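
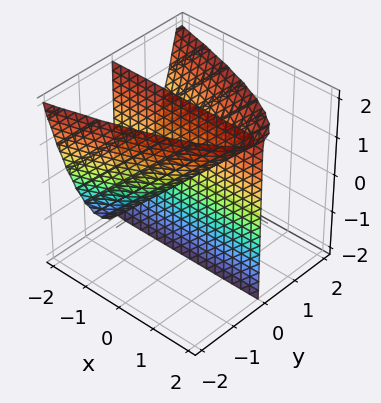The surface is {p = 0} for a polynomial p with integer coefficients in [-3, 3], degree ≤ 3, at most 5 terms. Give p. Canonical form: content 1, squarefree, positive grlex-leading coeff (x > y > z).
y^3 + x*y - y*z

(a) The picture has 2 separate pieces.
(b) The degree is 3 — the shape is more complex than any degree-2 surface.
(c) Reading off the gridlines: the visible x-axis segment lies entirely on the surface; it crosses the y-axis at the gridline y = 0; the visible z-axis segment lies entirely on the surface.
(d) Assembling these constraints gives the stated polynomial.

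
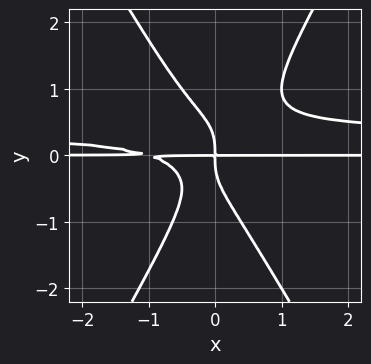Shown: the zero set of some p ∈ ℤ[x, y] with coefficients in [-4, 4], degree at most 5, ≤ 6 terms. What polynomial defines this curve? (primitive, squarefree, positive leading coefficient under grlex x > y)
1. deg p = 4.
2. From the axis intercepts and sections: the visible x-axis segment lies entirely on the curve.
3. Matching integer coefficients to the picture gives p.

3*x^2*y^2 - y^4 - x^2*y - x*y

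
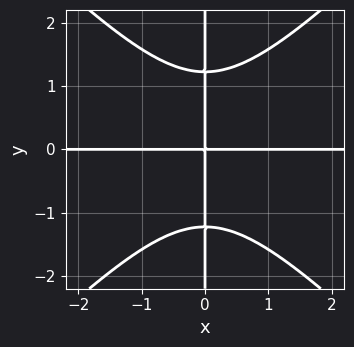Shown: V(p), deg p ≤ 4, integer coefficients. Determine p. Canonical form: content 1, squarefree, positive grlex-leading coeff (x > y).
2*x^3*y - 2*x*y^3 + 3*x*y

(a) The degree is 4 — the shape is more complex than any degree-3 curve.
(b) Reading off the gridlines: every point of the x-axis in the box is on the curve; every point of the y-axis in the box is on the curve.
(c) Assembling these constraints gives the stated polynomial.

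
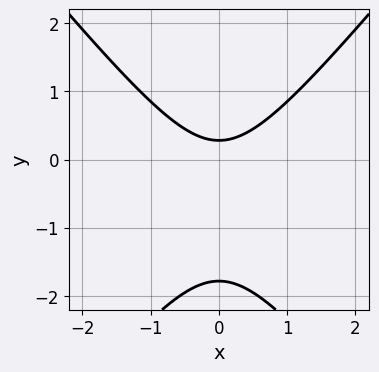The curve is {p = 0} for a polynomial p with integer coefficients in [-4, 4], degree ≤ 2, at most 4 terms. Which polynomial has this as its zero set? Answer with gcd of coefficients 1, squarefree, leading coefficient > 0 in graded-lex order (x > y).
3*x^2 - 2*y^2 - 3*y + 1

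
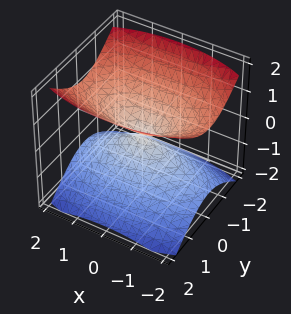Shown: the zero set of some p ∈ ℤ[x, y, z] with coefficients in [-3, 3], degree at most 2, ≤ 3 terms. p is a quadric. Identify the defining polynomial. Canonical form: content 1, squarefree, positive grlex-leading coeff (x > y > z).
x^2 + 3*y^2 - 3*z^2

First, there are 2 components.
Then, the degree is 2 — two nappes meeting at a single point; a quadric.
Next, symmetries: mirror symmetry x ↦ −x ⇒ only even powers of x; it's symmetric under y → −y, forcing even powers of y; mirror symmetry z ↦ −z ⇒ only even powers of z.
Next, from the visible intercepts: it crosses the y-axis at the gridline y = 0; it meets the x-axis at x = 0 (among the integer gridlines); one z-axis crossing is at z = 0.
Finally, putting this together gives p.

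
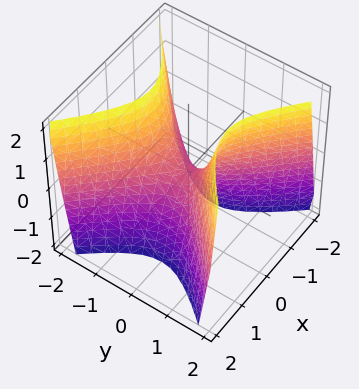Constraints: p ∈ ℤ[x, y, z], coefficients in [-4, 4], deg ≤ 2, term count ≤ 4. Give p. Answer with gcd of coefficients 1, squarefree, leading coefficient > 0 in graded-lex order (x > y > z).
(a) The degree is 2 — a saddle surface; a quadric.
(b) Symmetries: mirror symmetry y ↦ −y ⇒ only even powers of y; mirror symmetry x ↦ −x ⇒ only even powers of x.
(c) Against the integer gridlines: it meets the z-axis at z = 0 (among the integer gridlines); one x-axis crossing is at x = 0; one y-axis crossing is at y = 0.
(d) These observations pin down the coefficients.

2*x^2 - 2*y^2 + z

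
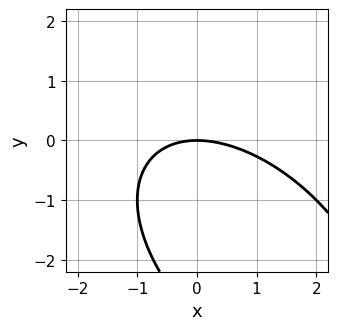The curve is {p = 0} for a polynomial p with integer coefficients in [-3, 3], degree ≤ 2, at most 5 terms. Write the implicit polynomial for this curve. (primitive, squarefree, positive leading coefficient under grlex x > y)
The degree is 2 — a generic line meets the curve in up to 2 points.
Against the integer gridlines: it meets the y-axis at y = 0 (among the integer gridlines); it crosses the x-axis at the gridline x = 0.
Together with the visible shape, these determine p as stated.

x^2 + x*y + y^2 + 3*y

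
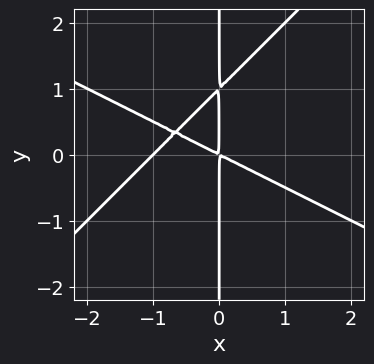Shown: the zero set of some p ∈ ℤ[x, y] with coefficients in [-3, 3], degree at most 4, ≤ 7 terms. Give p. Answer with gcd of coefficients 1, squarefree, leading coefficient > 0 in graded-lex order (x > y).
x^3 + x^2*y - 2*x*y^2 + x^2 + 2*x*y

1. The degree is 3 — no degree-2 curve has this shape.
2. Against the integer gridlines: every point of the y-axis in the box is on the curve; one x-axis crossing is at x = -1.
3. Putting this together gives p.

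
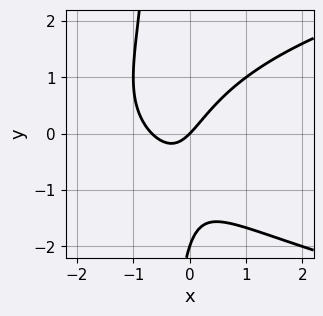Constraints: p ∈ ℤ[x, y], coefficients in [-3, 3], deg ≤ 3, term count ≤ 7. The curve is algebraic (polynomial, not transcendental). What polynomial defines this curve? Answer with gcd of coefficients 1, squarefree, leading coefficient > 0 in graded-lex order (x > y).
1. deg p = 3.
2. Reading off the gridlines: among the integer gridlines, it crosses the y-axis at y ∈ {-2, 0}; one x-axis crossing is at x = 0.
3. Putting this together gives p.

2*x*y^2 - 3*x^2 + y^2 - 2*x + 2*y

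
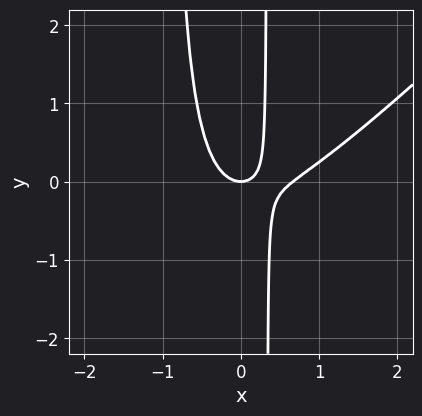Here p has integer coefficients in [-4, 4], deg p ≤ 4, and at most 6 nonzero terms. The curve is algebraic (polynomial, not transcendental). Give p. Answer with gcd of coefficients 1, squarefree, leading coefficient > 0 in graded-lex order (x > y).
The degree is 3 — the shape is more complex than any degree-2 curve.
Against the integer gridlines: it meets the y-axis at y = 0 (among the integer gridlines); it crosses the x-axis at the gridline x = 0.
Solving for integer coefficients yields p as stated.

3*x^3 - 3*x^2*y - 2*x^2 - 2*x*y + y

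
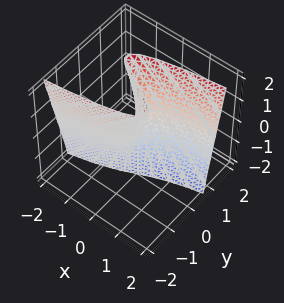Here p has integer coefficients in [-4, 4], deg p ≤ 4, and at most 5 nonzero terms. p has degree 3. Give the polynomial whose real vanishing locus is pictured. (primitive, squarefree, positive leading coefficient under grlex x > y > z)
First, deg p = 3.
Then, reading off the gridlines: it meets the x-axis at x = 0 (among the integer gridlines); it meets the y-axis at y = 0 (among the integer gridlines); the visible z-axis segment lies entirely on the surface.
Finally, matching integer coefficients to the picture gives p.

3*y^3 - 2*y*z - 2*x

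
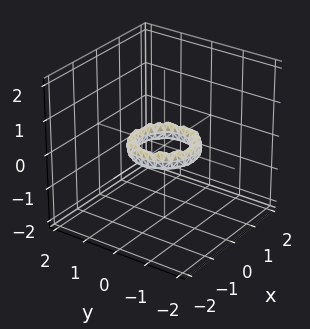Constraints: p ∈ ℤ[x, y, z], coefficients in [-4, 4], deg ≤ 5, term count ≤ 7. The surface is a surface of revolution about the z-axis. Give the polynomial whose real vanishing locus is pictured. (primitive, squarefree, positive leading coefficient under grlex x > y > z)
2*x^4 + 4*x^2*y^2 + 2*y^4 - 3*x^2 - 3*y^2 + 2*z^2 + 1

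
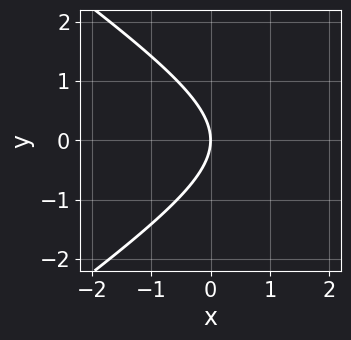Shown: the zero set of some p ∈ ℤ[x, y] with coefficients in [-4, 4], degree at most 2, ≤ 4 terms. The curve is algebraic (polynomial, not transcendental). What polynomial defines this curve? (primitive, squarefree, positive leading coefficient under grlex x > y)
x^2 - 2*y^2 - 3*x

First, degree: no degree-1 curve has this shape, so deg p = 2.
Next, symmetries: mirror symmetry y ↦ −y ⇒ only even powers of y.
Next, against the integer gridlines: it crosses the x-axis at the gridline x = 0; it meets the y-axis at y = 0 (among the integer gridlines).
Finally, assembling these constraints gives the stated polynomial.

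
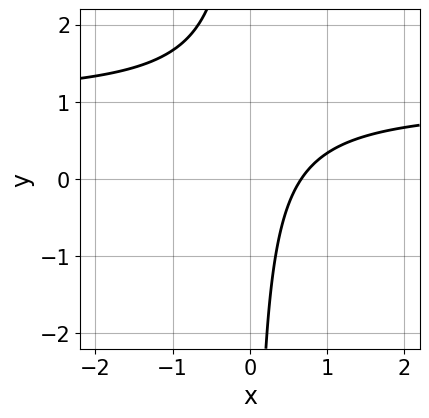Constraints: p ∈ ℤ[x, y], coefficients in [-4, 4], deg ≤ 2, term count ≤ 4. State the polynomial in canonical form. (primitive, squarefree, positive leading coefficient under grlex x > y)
3*x*y - 3*x + 2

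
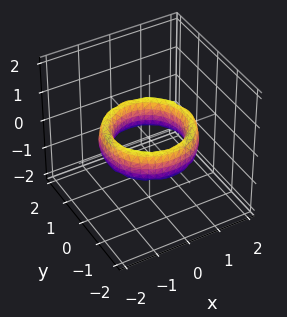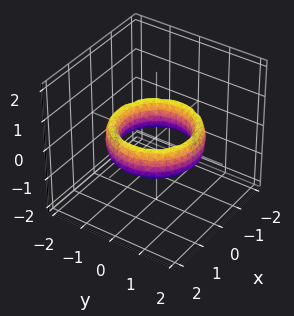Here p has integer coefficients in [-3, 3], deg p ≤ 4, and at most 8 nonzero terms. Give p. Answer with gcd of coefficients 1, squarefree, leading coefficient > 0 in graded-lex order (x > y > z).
(a) deg p = 4.
(b) Symmetry: every cross-section ⟂ z is a circle, so x, y appear only via x² + y².
(c) Checking where it meets the axes: among the integer gridlines, it crosses the y-axis at y ∈ {-1, 1}; a circular section at z = 0 has radius exactly 1; among the integer gridlines, it crosses the x-axis at x ∈ {-1, 1}; the surface avoids every integer z-axis point in the box.
(d) Assembling these constraints gives the stated polynomial.

x^4 + 2*x^2*y^2 + y^4 - 3*x^2 - 3*y^2 + z^2 + 2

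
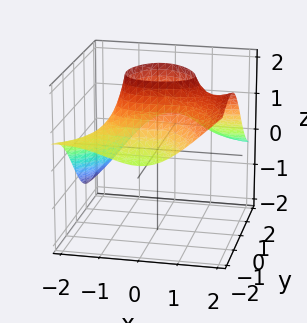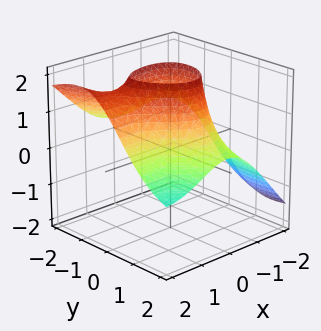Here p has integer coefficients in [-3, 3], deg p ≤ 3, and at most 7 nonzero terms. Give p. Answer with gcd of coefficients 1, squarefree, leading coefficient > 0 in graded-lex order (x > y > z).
x^3 - 2*x^2*y - 2*x^2*z - 2*y^2*z + 3

deg p = 3. A generic line meets the surface in up to 3 points.
From the visible intercepts: no y-intercept at any integer in the box; it misses every integer gridline on the z-axis.
Together with the visible shape, these determine p as stated.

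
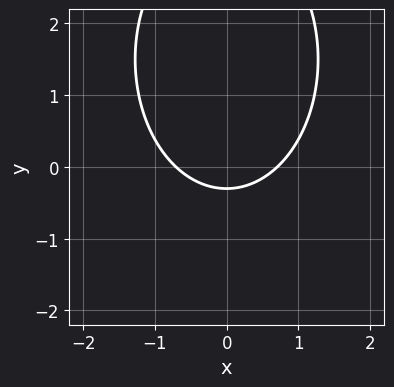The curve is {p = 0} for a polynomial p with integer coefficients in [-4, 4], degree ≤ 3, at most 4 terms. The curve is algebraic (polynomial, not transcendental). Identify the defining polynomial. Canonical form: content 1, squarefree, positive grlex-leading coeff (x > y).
2*x^2 + y^2 - 3*y - 1

First, deg p = 2. No degree-1 curve has this shape.
Then, symmetries: mirror symmetry x ↦ −x ⇒ only even powers of x.
Finally, solving for integer coefficients yields p as stated.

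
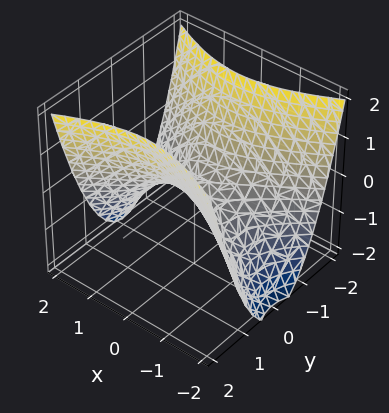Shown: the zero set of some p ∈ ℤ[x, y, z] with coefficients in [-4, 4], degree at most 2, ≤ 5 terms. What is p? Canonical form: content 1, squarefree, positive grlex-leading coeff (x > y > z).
1. The degree is 2 — a hyperbolic paraboloid; a quadric.
2. Symmetries: it's symmetric under x → −x, forcing even powers of x; mirror symmetry y ↦ −y ⇒ only even powers of y.
3. Checking where it meets the axes: one x-axis crossing is at x = 0; it meets the y-axis at y = 0 (among the integer gridlines); it crosses the z-axis at the gridline z = 0.
4. Matching integer coefficients to the picture gives p.

x^2 - 2*y^2 + 2*z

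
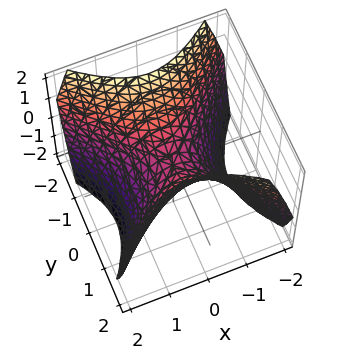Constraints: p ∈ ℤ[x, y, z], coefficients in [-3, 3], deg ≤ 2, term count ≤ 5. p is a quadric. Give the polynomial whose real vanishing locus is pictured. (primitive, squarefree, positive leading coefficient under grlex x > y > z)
(a) The degree is 2 — a hyperbolic paraboloid; a quadric.
(b) Symmetries: it's symmetric under x → −x, forcing even powers of x; the y ↦ −y reflection is a symmetry, so y appears only in even powers.
(c) Against the integer gridlines: it meets the z-axis at z = 0 (among the integer gridlines); one y-axis crossing is at y = 0; it crosses the x-axis at the gridline x = 0.
(d) Solving for integer coefficients yields p as stated.

x^2 - y^2 + z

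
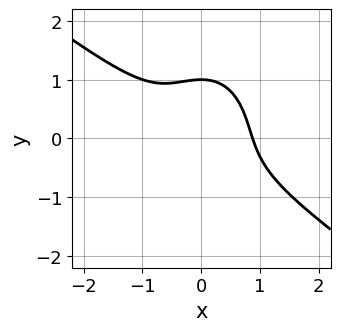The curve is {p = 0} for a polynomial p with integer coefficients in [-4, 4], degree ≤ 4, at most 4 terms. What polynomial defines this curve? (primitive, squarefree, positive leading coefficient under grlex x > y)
3*x^3 + 3*x^2*y + 2*y^3 - 2

1. The degree is 3 — no degree-2 curve has this shape.
2. Checking where it meets the axes: it meets the y-axis at y = 1 (among the integer gridlines).
3. Solving for integer coefficients yields p as stated.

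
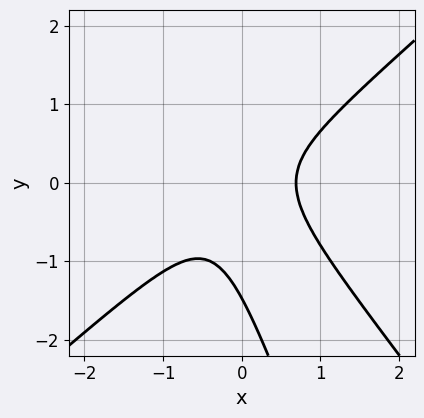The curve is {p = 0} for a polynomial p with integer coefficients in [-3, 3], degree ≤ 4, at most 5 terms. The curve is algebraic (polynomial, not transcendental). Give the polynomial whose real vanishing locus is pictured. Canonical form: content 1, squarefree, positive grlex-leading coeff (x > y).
First, deg p = 3. No degree-2 curve has this shape.
Finally, solving for integer coefficients yields p as stated.

3*x^3 - 3*x*y^2 - y^3 - y^2 - 1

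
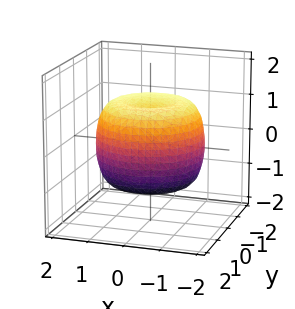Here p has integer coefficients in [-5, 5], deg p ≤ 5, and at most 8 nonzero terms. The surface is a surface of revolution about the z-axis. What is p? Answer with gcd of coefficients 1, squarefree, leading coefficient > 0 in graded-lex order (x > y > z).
2*x^4 + 4*x^2*y^2 + 2*y^4 - 3*x^2 - 3*y^2 + 3*z^2 - 3

(a) The degree is 4 — a generic line meets the surface in up to 4 points.
(b) Symmetries: every cross-section ⟂ z is a circle, so x, y appear only via x² + y².
(c) Checking where it meets the axes: the z-axis gridline crossings are at z ∈ {-1, 1}; a circular section at z = 0 has radius between 1 and 2.
(d) Putting this together gives p.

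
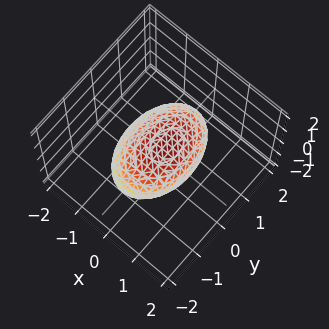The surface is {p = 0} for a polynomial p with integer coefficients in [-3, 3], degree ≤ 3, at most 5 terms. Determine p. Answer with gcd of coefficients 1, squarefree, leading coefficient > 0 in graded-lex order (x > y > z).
2*x^2 - x*z + y^2 + 2*z^2 - 2

(a) The degree is 2 — no degree-1 surface has this shape.
(b) Checking where it meets the axes: the x-axis gridline crossings are at x ∈ {-1, 1}; the z-axis gridline crossings are at z ∈ {-1, 1}.
(c) Together with the visible shape, these determine p as stated.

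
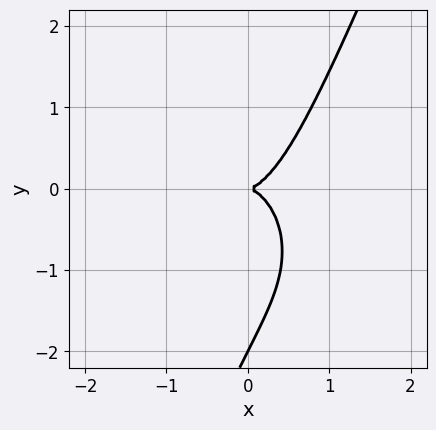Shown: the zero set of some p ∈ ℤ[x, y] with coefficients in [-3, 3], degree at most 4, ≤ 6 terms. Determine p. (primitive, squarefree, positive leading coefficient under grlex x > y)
The degree is 3 — the shape is more complex than any degree-2 curve.
From the visible intercepts: the y-axis gridline crossings are at y ∈ {-2, 0}; it crosses the x-axis at the gridline x = 0.
Solving for integer coefficients yields p as stated.

3*x^3 + 2*x*y^2 - y^3 - 2*y^2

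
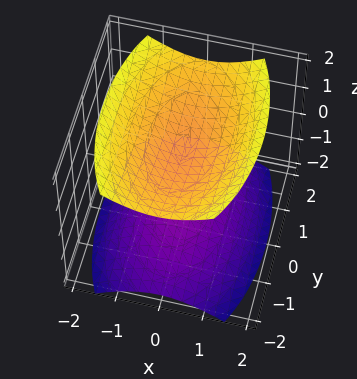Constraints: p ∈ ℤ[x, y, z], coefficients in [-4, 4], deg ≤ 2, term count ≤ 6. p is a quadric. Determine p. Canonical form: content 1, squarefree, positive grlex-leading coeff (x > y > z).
3*x^2 + y^2 - 3*z^2 + 3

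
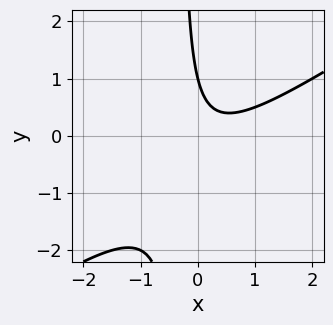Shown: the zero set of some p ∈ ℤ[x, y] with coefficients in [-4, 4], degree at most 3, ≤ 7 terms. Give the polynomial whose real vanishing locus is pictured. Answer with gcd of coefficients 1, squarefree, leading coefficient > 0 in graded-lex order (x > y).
2*x^2 - 3*x*y - x - y + 1

1. Degree: a generic line meets the curve in up to 2 points, so deg p = 2.
2. From the visible intercepts: the curve avoids every integer x-axis point in the box; it crosses the y-axis at the gridline y = 1.
3. Together with the visible shape, these determine p as stated.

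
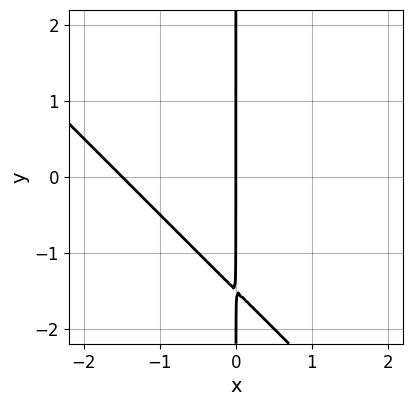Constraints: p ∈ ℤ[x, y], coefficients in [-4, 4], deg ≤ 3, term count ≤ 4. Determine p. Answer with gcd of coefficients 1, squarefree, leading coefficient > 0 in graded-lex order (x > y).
1. deg p = 2.
2. Reading off the gridlines: every point of the y-axis in the box is on the curve; it meets the x-axis at x = 0 (among the integer gridlines).
3. Assembling these constraints gives the stated polynomial.

2*x^2 + 2*x*y + 3*x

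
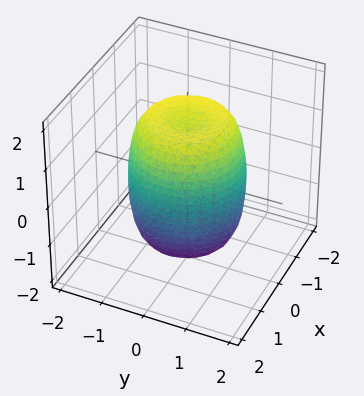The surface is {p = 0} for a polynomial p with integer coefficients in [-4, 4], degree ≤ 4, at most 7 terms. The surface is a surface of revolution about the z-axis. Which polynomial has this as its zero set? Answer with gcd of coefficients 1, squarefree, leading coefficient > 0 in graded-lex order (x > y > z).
First, degree: no degree-3 surface has this shape, so deg p = 4.
Next, symmetries: rotational symmetry about the z-axis ⇒ p depends on x, y only through x² + y².
Next, from the axis intercepts and sections: a circular section at z = -1 has radius between 1 and 2.
Finally, the integer polynomial consistent with all of this is the stated p.

2*x^4 + 4*x^2*y^2 + 2*y^4 - 2*x^2 - 2*y^2 + z^2 - 2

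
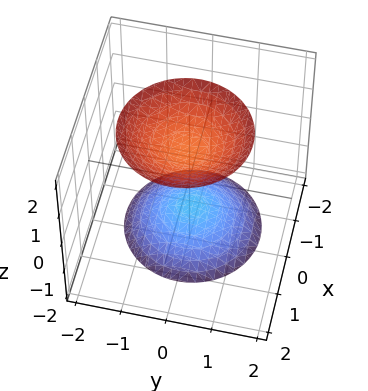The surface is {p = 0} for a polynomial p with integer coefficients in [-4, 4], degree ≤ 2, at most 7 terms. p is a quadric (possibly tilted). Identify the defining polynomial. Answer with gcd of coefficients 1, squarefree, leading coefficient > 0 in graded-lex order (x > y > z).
3*x^2 - x*z + 3*y^2 - 2*z^2 + 3

First, there are 2 components.
Next, degree: a generic line meets the surface in up to 2 points, so deg p = 2.
Then, observable constraints: the surface avoids every integer y-axis point in the box; the surface avoids every integer x-axis point in the box.
Finally, the integer polynomial consistent with all of this is the stated p.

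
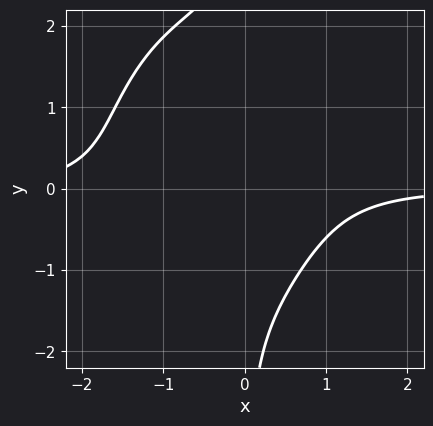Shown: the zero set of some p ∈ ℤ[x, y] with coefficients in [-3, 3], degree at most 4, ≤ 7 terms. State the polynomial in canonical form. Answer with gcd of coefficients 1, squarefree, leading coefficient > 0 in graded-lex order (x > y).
2*x^3*y + x*y^3 + 2*x^2*y - x*y^2 + 3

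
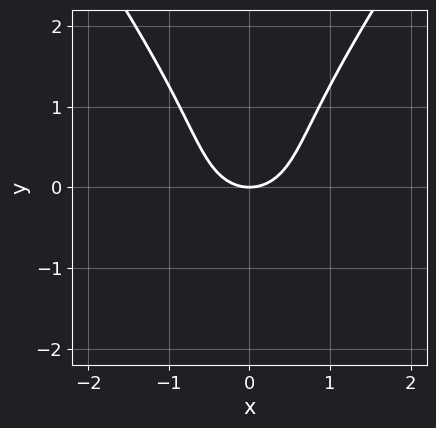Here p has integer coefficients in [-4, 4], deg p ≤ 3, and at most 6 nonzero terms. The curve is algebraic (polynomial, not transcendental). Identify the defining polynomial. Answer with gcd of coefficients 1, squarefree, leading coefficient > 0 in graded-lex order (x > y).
First, the degree is 3 — no degree-2 curve has this shape.
Next, symmetries: it's symmetric under x → −x, forcing even powers of x.
Then, observable constraints: it meets the x-axis at x = 0 (among the integer gridlines); one y-axis crossing is at y = 0.
Finally, matching integer coefficients to the picture gives p.

2*x^2*y - y^3 + 2*x^2 - 2*y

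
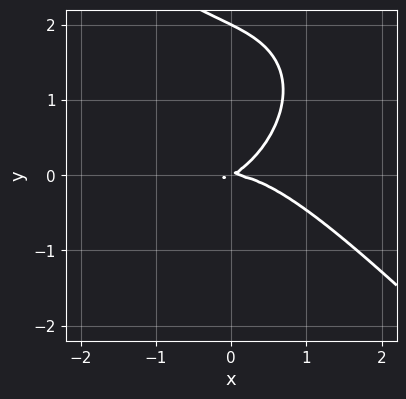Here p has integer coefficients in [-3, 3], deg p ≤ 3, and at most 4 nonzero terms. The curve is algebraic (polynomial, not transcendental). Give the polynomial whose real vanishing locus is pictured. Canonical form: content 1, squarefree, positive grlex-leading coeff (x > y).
x^3 + y^3 + x*y - 2*y^2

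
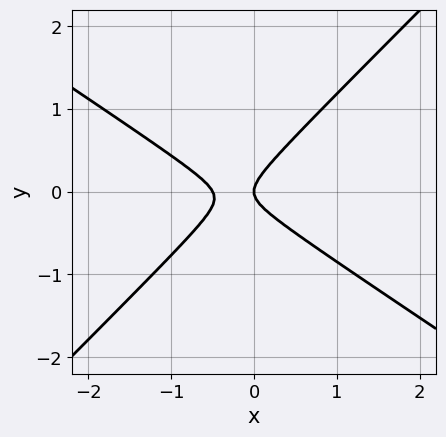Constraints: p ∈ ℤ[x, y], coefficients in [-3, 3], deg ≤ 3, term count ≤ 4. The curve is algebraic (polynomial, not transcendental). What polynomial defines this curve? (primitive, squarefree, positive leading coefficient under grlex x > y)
1. Degree: a generic line meets the curve in up to 2 points, so deg p = 2.
2. Against the integer gridlines: one x-axis crossing is at x = 0; it meets the y-axis at y = 0 (among the integer gridlines).
3. Fitting integer coefficients to these (and the overall shape) gives p.

2*x^2 + x*y - 3*y^2 + x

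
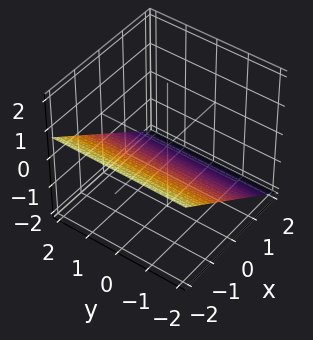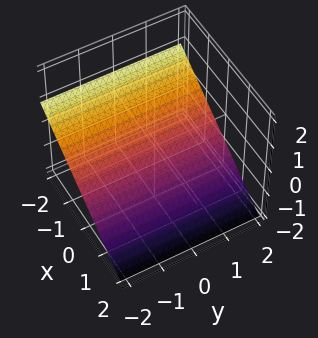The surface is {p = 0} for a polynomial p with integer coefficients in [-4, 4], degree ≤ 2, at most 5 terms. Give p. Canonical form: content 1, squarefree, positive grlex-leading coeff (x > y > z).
1. deg p = 1. Every cross-section is a straight line — this is a plane.
2. From the axis intercepts and sections: no y-intercept at any integer in the box; it crosses the x-axis at the gridline x = -1.
3. Solving for integer coefficients yields p as stated.

2*x + 3*z + 2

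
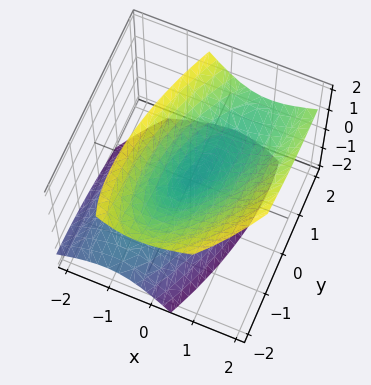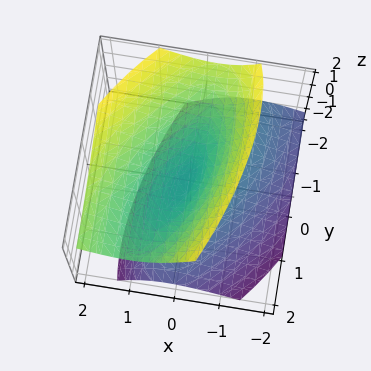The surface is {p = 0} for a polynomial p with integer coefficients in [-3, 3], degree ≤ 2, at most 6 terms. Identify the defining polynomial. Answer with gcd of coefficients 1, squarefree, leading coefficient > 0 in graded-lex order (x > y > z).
(a) Degree: a generic line meets the surface in up to 2 points, so deg p = 2.
(b) Checking where it meets the axes: it meets the z-axis at z = 0 (among the integer gridlines); it crosses the y-axis at the gridline y = 0; it crosses the x-axis at the gridline x = 0.
(c) The integer polynomial consistent with all of this is the stated p.

3*x^2 - 2*x*y - 2*x*z + y^2 - 2*z^2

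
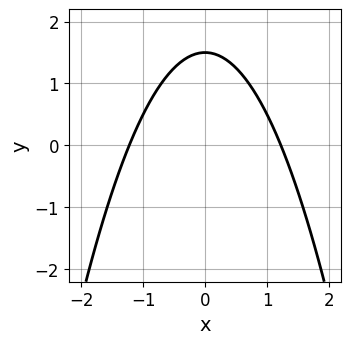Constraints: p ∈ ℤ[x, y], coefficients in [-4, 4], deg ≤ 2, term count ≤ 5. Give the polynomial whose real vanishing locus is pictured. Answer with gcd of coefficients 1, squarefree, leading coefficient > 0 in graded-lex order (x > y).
2*x^2 + 2*y - 3

(a) deg p = 2. No degree-1 curve has this shape.
(b) Symmetries: it's symmetric under x → −x, forcing even powers of x.
(c) Putting this together gives p.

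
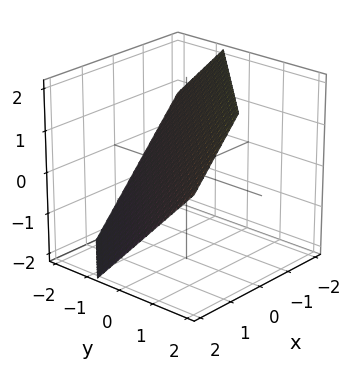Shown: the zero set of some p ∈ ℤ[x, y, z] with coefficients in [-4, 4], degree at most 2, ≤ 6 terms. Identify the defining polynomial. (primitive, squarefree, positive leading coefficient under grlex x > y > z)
(a) The degree is 1 — the surface is flat (a plane).
(b) The integer polynomial consistent with all of this is the stated p.

3*x - 3*y + 3*z - 2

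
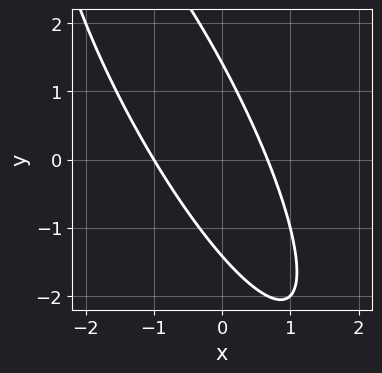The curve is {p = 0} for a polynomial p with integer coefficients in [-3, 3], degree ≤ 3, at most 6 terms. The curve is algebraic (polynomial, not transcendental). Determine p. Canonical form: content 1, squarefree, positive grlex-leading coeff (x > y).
(a) The degree is 2 — no degree-1 curve has this shape.
(b) Reading off the gridlines: it meets the x-axis at x = -1 (among the integer gridlines).
(c) The integer polynomial consistent with all of this is the stated p.

3*x^2 + 3*x*y + y^2 + x - 2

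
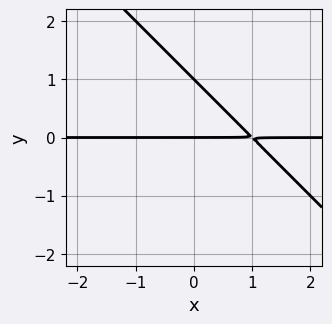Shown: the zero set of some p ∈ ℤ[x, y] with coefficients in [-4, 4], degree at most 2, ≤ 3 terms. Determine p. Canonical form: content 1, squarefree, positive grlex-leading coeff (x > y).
x*y + y^2 - y

(a) The degree is 2 — a generic line meets the curve in up to 2 points.
(b) From the axis intercepts and sections: the y-axis gridline crossings are at y ∈ {0, 1}; every point of the x-axis in the box is on the curve.
(c) Assembling these constraints gives the stated polynomial.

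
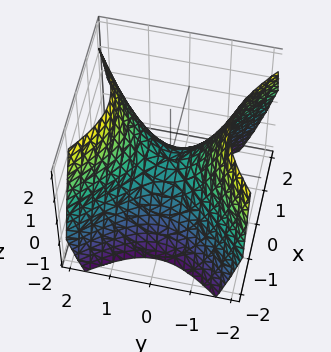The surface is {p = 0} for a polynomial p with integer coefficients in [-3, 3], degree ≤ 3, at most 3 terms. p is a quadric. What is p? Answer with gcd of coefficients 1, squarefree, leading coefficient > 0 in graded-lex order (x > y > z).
x^2 - y^2 + z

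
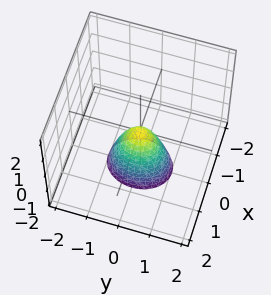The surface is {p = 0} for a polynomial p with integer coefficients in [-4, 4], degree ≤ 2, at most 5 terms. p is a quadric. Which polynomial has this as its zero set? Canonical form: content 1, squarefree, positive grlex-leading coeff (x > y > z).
First, degree: a paraboloid; a quadric, so deg p = 2.
Next, symmetries: mirror symmetry x ↦ −x ⇒ only even powers of x; the y ↦ −y reflection is a symmetry, so y appears only in even powers.
Next, reading off the gridlines: it crosses the z-axis at the gridline z = 0; it crosses the y-axis at the gridline y = 0; it crosses the x-axis at the gridline x = 0.
Finally, assembling these constraints gives the stated polynomial.

3*x^2 + 2*y^2 + z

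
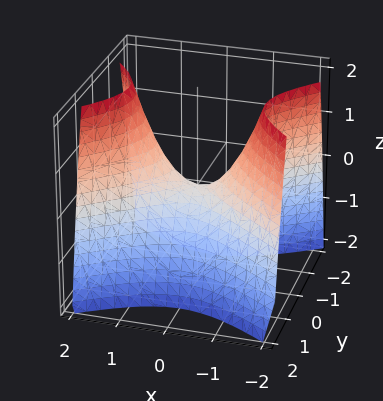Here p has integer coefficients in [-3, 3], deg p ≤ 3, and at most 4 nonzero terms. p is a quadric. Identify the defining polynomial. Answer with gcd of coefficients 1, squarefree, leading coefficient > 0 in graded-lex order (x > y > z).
(a) Degree: a hyperbolic paraboloid; a quadric, so deg p = 2.
(b) Symmetries: it's symmetric under y → −y, forcing even powers of y; mirror symmetry x ↦ −x ⇒ only even powers of x.
(c) From the visible intercepts: one z-axis crossing is at z = 0; one y-axis crossing is at y = 0.
(d) Matching integer coefficients to the picture gives p.

2*x^2 - 3*y^2 - 2*z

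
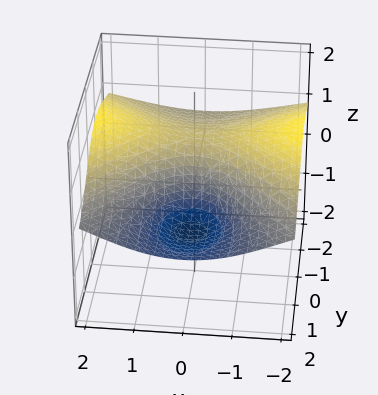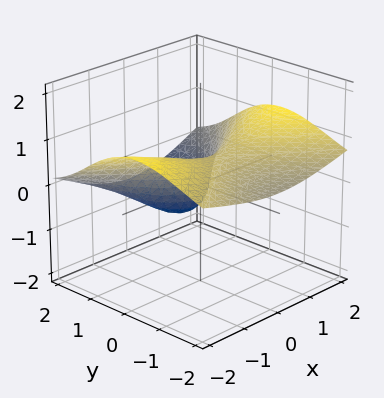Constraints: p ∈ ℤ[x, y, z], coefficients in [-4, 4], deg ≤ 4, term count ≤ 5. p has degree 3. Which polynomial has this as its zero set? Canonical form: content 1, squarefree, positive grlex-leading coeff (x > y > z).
x^2*z + 3*y^2*z + 2*z^3 - 2*x^2 + 3*y

1. deg p = 3.
2. From the visible intercepts: it crosses the y-axis at the gridline y = 0; one x-axis crossing is at x = 0; it crosses the z-axis at the gridline z = 0.
3. Together with the visible shape, these determine p as stated.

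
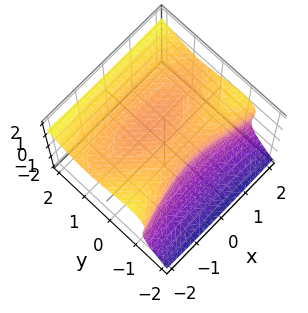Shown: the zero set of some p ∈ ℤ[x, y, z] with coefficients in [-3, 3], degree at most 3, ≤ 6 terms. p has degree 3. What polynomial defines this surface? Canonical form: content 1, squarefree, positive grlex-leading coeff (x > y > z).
First, the degree is 3 — a generic line meets the surface in up to 3 points.
Then, observable constraints: it misses every integer gridline on the x-axis.
Finally, putting this together gives p.

3*y^3 - 3*y*z^2 - 3*z^3 + x^2 + 2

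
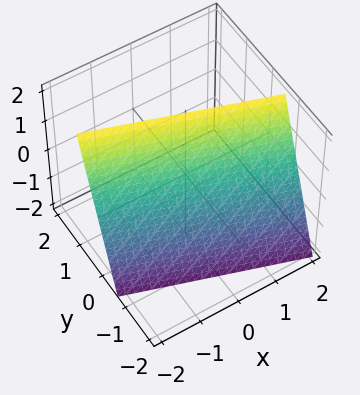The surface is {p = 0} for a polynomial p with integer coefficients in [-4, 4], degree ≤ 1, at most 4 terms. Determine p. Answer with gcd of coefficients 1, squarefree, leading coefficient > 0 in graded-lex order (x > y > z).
x + 3*y - z + 2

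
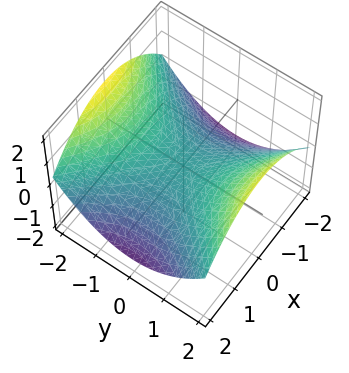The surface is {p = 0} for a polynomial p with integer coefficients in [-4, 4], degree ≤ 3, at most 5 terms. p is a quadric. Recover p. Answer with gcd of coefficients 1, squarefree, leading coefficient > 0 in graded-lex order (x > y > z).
(a) Degree: a hyperbolic paraboloid; a quadric, so deg p = 2.
(b) Symmetries: the x ↦ −x reflection is a symmetry, so x appears only in even powers; mirror symmetry y ↦ −y ⇒ only even powers of y.
(c) From the axis intercepts and sections: it crosses the z-axis at the gridline z = 0; one y-axis crossing is at y = 0; it crosses the x-axis at the gridline x = 0.
(d) The integer polynomial consistent with all of this is the stated p.

x^2 - y^2 + 3*z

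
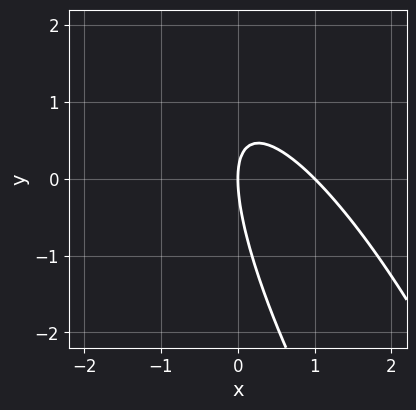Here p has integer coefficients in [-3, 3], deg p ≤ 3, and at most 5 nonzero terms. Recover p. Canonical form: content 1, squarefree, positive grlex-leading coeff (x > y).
3*x^2 + 3*x*y + y^2 - 3*x

First, the degree is 2 — a generic line meets the curve in up to 2 points.
Then, from the visible intercepts: the x-axis gridline crossings are at x ∈ {0, 1}; it meets the y-axis at y = 0 (among the integer gridlines).
Finally, the integer polynomial consistent with all of this is the stated p.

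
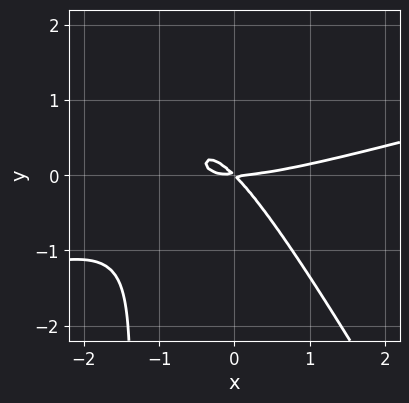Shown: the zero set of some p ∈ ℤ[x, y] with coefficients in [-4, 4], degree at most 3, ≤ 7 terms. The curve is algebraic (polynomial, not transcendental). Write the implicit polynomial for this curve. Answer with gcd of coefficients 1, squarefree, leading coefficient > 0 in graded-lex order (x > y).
First, the degree is 3 — the shape is more complex than any degree-2 curve.
Next, from the visible intercepts: it crosses the y-axis at the gridline y = 0; it meets the x-axis at x = 0 (among the integer gridlines).
Finally, solving for integer coefficients yields p as stated.

x^3 - 3*x^2*y - 2*x*y^2 - 3*x*y - 3*y^2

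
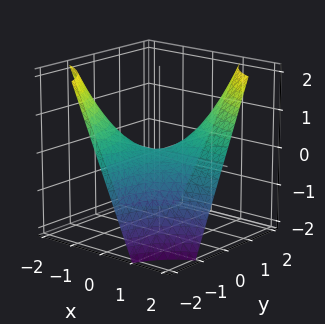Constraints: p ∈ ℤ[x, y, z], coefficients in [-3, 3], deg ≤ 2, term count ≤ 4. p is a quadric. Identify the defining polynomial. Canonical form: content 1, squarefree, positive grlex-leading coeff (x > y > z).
First, the degree is 2 — a hyperbolic paraboloid; a quadric.
Then, against the integer gridlines: every point of the x-axis in the box is on the surface; it meets the z-axis at z = 0 (among the integer gridlines).
Finally, fitting integer coefficients to these (and the overall shape) gives p. Check: (0, 2, 0) on the y-axis lies on the surface, and p(0, 2, 0) = 0. ✓

x*y - z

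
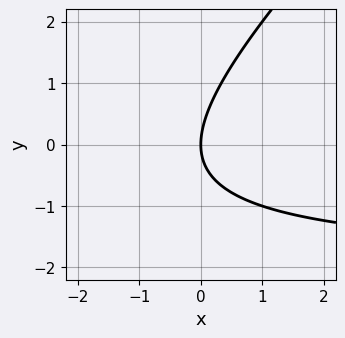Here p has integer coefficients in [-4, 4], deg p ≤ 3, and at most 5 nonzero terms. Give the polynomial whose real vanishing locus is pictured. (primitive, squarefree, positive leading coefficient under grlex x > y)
x*y - y^2 + 2*x

1. deg p = 2. A generic line meets the curve in up to 2 points.
2. From the visible intercepts: it meets the y-axis at y = 0 (among the integer gridlines); it crosses the x-axis at the gridline x = 0.
3. Solving for integer coefficients yields p as stated.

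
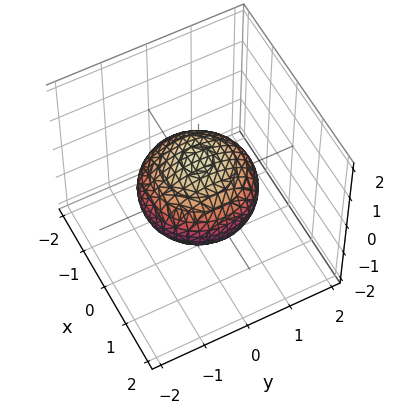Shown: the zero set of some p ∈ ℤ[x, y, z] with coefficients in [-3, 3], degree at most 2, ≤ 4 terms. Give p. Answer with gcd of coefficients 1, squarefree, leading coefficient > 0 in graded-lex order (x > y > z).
2*x^2 + 2*y^2 + 3*z^2 - 3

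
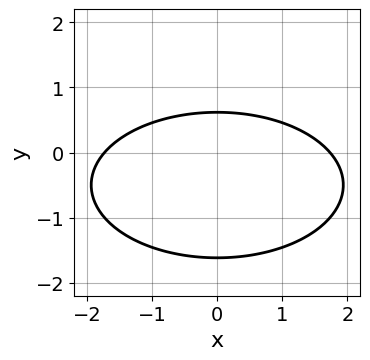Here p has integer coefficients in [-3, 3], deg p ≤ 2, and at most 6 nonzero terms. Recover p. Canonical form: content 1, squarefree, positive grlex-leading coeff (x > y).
1. deg p = 2. The shape is more complex than any degree-1 curve.
2. Symmetries: mirror symmetry x ↦ −x ⇒ only even powers of x.
3. Solving for integer coefficients yields p as stated.

x^2 + 3*y^2 + 3*y - 3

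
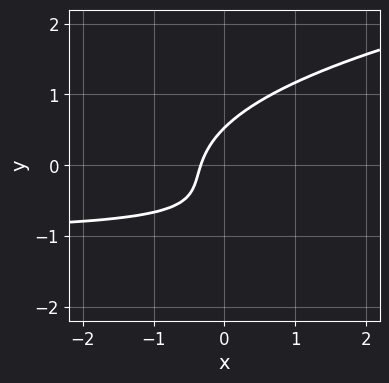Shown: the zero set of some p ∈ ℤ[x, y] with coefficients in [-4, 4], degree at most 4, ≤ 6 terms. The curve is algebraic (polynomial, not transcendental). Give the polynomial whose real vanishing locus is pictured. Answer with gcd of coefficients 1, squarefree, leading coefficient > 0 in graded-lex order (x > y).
(a) Degree: the shape is more complex than any degree-2 curve, so deg p = 3.
(b) Solving for integer coefficients yields p as stated.

3*y^3 - 3*x*y + 2*y^2 - 3*x - 1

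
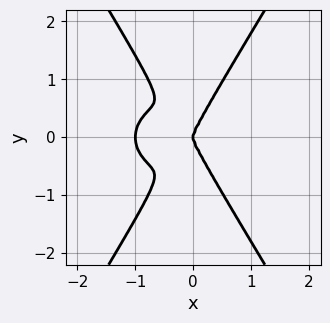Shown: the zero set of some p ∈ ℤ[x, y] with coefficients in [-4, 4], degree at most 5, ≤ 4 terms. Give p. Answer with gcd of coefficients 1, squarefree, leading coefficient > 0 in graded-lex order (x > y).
deg p = 4. No degree-3 curve has this shape.
Symmetries: the y ↦ −y reflection is a symmetry, so y appears only in even powers.
From the visible intercepts: it crosses the y-axis at the gridline y = 0; the x-axis gridline crossings are at x ∈ {-1, 0}.
Matching integer coefficients to the picture gives p.

2*x^4 + 2*x^2*y^2 - y^4 + 2*x^3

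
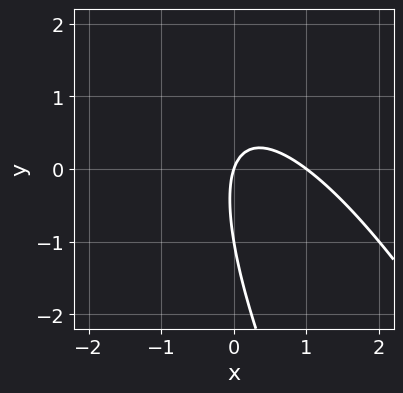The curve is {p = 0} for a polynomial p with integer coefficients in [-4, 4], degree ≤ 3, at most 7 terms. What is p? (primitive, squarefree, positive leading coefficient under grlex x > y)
3*x^2 + 3*x*y + y^2 - 3*x + y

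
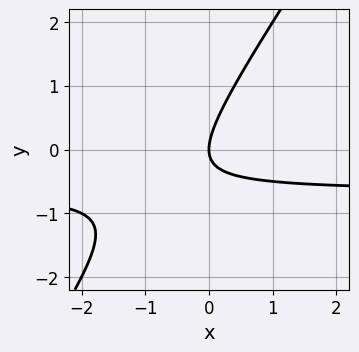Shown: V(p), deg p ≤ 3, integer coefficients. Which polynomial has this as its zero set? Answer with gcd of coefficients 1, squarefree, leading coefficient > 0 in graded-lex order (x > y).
3*x*y - 2*y^2 + 2*x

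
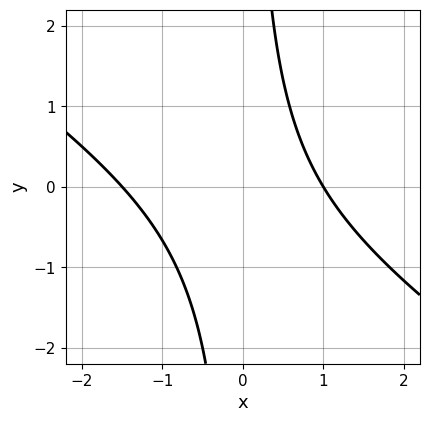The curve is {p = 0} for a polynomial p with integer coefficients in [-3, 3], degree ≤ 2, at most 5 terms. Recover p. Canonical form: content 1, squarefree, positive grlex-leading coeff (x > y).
1. The degree is 2 — a generic line meets the curve in up to 2 points.
2. From the axis intercepts and sections: one x-axis crossing is at x = 1; no y-intercept at any integer in the box.
3. Together with the visible shape, these determine p as stated.

2*x^2 + 3*x*y + x - 3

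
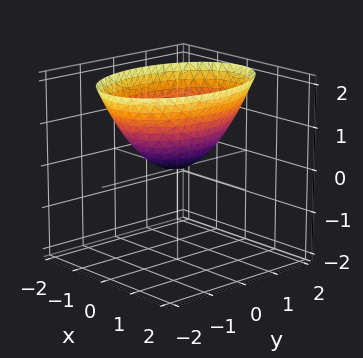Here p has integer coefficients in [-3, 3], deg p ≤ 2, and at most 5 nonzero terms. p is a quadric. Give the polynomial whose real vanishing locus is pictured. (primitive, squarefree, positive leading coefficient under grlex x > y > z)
(a) deg p = 2. A single bowl opening along one axis; a quadric.
(b) Symmetries: mirror symmetry x ↦ −x ⇒ only even powers of x; the y ↦ −y reflection is a symmetry, so y appears only in even powers.
(c) From the visible intercepts: it crosses the x-axis at the gridline x = 0; it crosses the z-axis at the gridline z = 0; it meets the y-axis at y = 0 (among the integer gridlines).
(d) Putting this together gives p.

2*x^2 + y^2 - 2*z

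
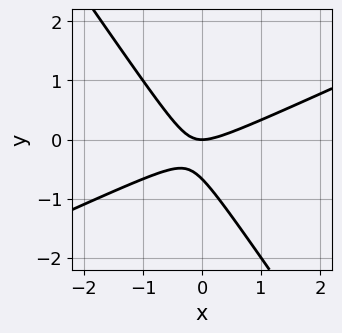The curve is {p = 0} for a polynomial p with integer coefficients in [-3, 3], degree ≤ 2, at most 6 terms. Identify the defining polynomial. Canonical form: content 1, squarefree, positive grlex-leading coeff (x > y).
2*x^2 - 3*x*y - 3*y^2 - 2*y

1. Degree: a generic line meets the curve in up to 2 points, so deg p = 2.
2. From the axis intercepts and sections: one x-axis crossing is at x = 0; one y-axis crossing is at y = 0.
3. These observations pin down the coefficients.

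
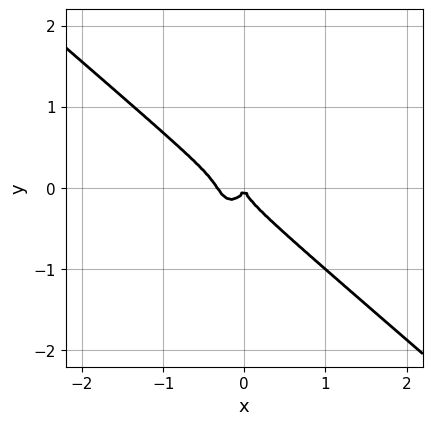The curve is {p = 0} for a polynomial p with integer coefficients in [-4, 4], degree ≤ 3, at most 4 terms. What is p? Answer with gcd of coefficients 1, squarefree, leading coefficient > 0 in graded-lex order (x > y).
3*x^3 + 2*x^2*y + 2*y^3 + x^2

First, degree: the shape is more complex than any degree-2 curve, so deg p = 3.
Next, reading off the gridlines: it crosses the x-axis at the gridline x = 0; it crosses the y-axis at the gridline y = 0.
Finally, matching integer coefficients to the picture gives p.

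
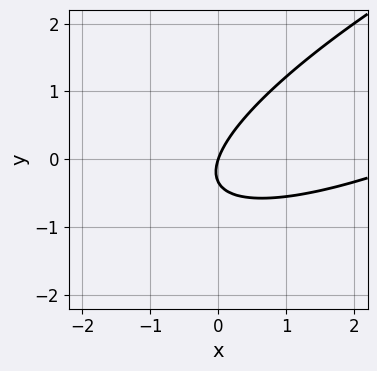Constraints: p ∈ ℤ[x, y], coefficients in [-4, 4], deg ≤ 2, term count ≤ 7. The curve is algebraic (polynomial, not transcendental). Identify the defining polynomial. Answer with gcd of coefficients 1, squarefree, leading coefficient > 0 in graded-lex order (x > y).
x^2 - 3*x*y + 3*y^2 - 3*x + y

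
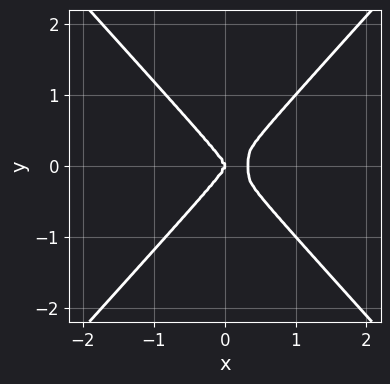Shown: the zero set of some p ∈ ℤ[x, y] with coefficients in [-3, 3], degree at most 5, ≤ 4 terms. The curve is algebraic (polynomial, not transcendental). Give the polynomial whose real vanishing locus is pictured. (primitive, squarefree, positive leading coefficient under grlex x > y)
3*x^4 - 2*y^4 - x^3

The degree is 4 — no degree-3 curve has this shape.
Symmetries: the y ↦ −y reflection is a symmetry, so y appears only in even powers.
From the visible intercepts: it meets the y-axis at y = 0 (among the integer gridlines); it meets the x-axis at x = 0 (among the integer gridlines).
The integer polynomial consistent with all of this is the stated p.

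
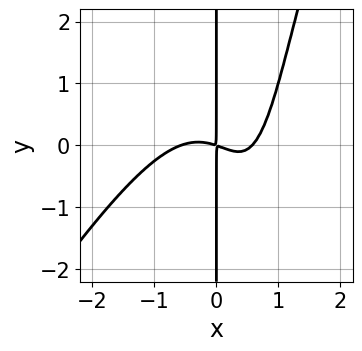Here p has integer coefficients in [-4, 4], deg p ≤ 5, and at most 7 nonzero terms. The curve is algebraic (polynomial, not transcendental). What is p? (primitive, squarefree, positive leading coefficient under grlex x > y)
3*x^4 - 2*x^3*y + 3*x^2*y - x^2 - 3*x*y

1. The degree is 4 — a generic line meets the curve in up to 4 points.
2. Checking where it meets the axes: the visible y-axis segment lies entirely on the curve.
3. These observations pin down the coefficients.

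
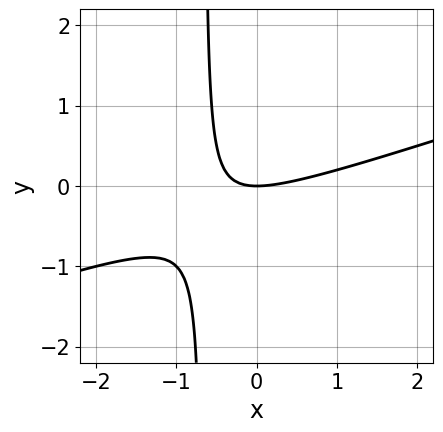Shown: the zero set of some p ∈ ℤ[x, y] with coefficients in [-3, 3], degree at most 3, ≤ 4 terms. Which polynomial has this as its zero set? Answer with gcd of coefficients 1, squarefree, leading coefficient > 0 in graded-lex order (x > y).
1. deg p = 2. The shape is more complex than any degree-1 curve.
2. From the visible intercepts: it crosses the y-axis at the gridline y = 0; one x-axis crossing is at x = 0.
3. Matching integer coefficients to the picture gives p.

x^2 - 3*x*y - 2*y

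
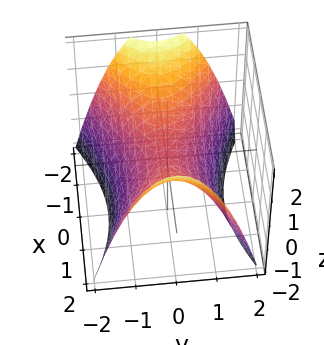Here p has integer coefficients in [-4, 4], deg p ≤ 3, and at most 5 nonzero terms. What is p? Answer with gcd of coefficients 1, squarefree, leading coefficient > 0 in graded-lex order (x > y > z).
x^2 - 2*y^2 - 2*z

1. deg p = 2. A saddle surface; a quadric.
2. Symmetries: it's symmetric under x → −x, forcing even powers of x; the y ↦ −y reflection is a symmetry, so y appears only in even powers.
3. Checking where it meets the axes: it meets the z-axis at z = 0 (among the integer gridlines); it crosses the y-axis at the gridline y = 0; one x-axis crossing is at x = 0.
4. Fitting integer coefficients to these (and the overall shape) gives p.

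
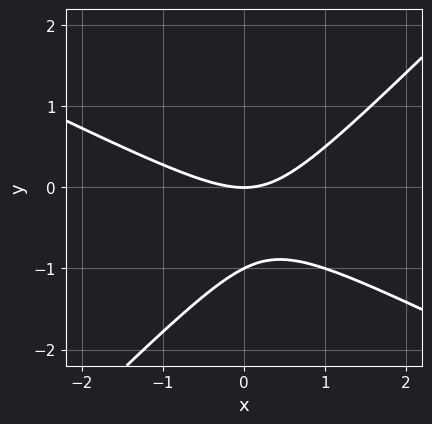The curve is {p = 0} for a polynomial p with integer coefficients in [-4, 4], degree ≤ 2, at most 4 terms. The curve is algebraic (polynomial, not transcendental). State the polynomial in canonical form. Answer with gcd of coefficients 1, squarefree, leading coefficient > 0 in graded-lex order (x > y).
x^2 + x*y - 2*y^2 - 2*y

Degree: a generic line meets the curve in up to 2 points, so deg p = 2.
From the axis intercepts and sections: the y-axis gridline crossings are at y ∈ {-1, 0}; it crosses the x-axis at the gridline x = 0.
Putting this together gives p.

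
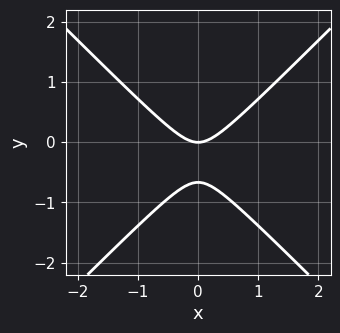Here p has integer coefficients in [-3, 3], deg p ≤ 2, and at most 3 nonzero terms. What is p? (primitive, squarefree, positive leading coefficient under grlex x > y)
3*x^2 - 3*y^2 - 2*y

1. The degree is 2 — the shape is more complex than any degree-1 curve.
2. Symmetries: mirror symmetry x ↦ −x ⇒ only even powers of x.
3. From the visible intercepts: it meets the x-axis at x = 0 (among the integer gridlines); it crosses the y-axis at the gridline y = 0.
4. Fitting integer coefficients to these (and the overall shape) gives p.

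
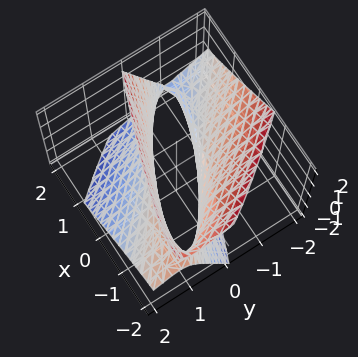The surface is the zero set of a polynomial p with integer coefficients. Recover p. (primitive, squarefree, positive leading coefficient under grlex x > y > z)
First, deg p = 2.
Then, reading off the gridlines: among the integer gridlines, it crosses the x-axis at x ∈ {-1, 1}; no z-intercept at any integer in the box.
Finally, together with the visible shape, these determine p as stated.

x^2 + 3*x*y + 2*y^2 + 2*y*z - z^2 - 1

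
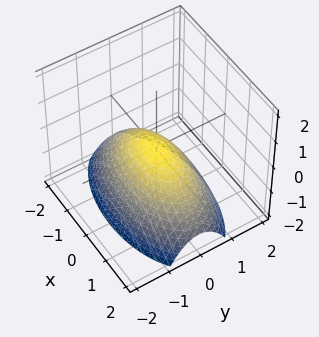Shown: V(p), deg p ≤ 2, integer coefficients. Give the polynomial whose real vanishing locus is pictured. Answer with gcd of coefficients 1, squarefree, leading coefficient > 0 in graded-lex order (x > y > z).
x^2 + 3*y^2 + 3*z

The degree is 2 — a single bowl opening along one axis; a quadric.
Symmetries: the x ↦ −x reflection is a symmetry, so x appears only in even powers; the y ↦ −y reflection is a symmetry, so y appears only in even powers.
Checking where it meets the axes: it meets the y-axis at y = 0 (among the integer gridlines); it crosses the x-axis at the gridline x = 0; one z-axis crossing is at z = 0.
Matching integer coefficients to the picture gives p.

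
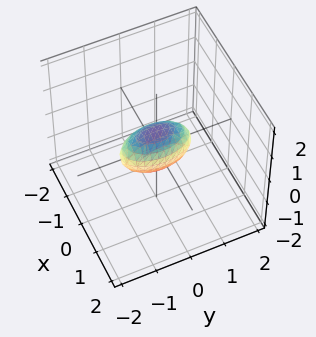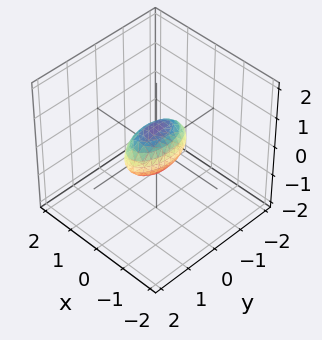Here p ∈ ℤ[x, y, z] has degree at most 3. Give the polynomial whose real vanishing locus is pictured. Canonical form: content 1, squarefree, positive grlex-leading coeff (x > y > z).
3*x^2 + y^2 + 2*z^2 - 1

First, degree: bounded and convex; a quadric, so deg p = 2.
Next, symmetries: mirror symmetry z ↦ −z ⇒ only even powers of z; it's symmetric under x → −x, forcing even powers of x; the y ↦ −y reflection is a symmetry, so y appears only in even powers.
Then, reading off the gridlines: the y-axis gridline crossings are at y ∈ {-1, 1}.
Finally, solving for integer coefficients yields p as stated.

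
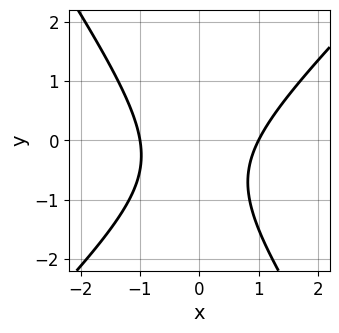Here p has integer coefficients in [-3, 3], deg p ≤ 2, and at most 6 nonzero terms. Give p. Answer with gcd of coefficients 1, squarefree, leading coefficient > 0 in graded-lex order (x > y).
(a) The degree is 2 — no degree-1 curve has this shape.
(b) Observable constraints: no y-intercept at any integer in the box; among the integer gridlines, it crosses the x-axis at x ∈ {-1, 1}.
(c) These observations pin down the coefficients.

3*x^2 - x*y - 2*y^2 - 2*y - 3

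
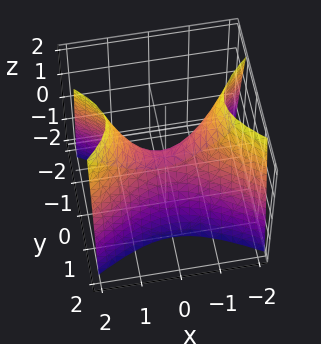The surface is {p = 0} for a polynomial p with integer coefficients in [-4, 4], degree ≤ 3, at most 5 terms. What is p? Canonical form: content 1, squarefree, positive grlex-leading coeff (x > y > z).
(a) The degree is 2 — a hyperbolic paraboloid; a quadric.
(b) Symmetries: the x ↦ −x reflection is a symmetry, so x appears only in even powers; the y ↦ −y reflection is a symmetry, so y appears only in even powers.
(c) Reading off the gridlines: one z-axis crossing is at z = 0; one x-axis crossing is at x = 0; it crosses the y-axis at the gridline y = 0.
(d) These observations pin down the coefficients.

x^2 - 2*y^2 - z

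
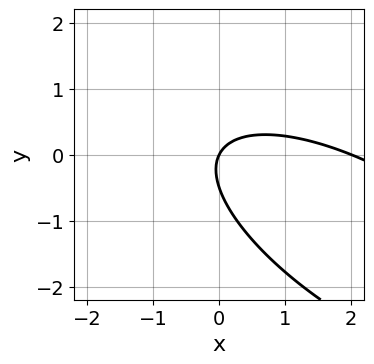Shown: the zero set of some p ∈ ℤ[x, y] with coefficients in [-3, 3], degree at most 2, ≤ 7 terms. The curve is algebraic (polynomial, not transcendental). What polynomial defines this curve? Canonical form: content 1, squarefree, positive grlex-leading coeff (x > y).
deg p = 2. A generic line meets the curve in up to 2 points.
Reading off the gridlines: it meets the y-axis at y = 0 (among the integer gridlines); among the integer gridlines, it crosses the x-axis at x ∈ {0, 2}.
Assembling these constraints gives the stated polynomial.

x^2 + 2*x*y + 2*y^2 - 2*x + y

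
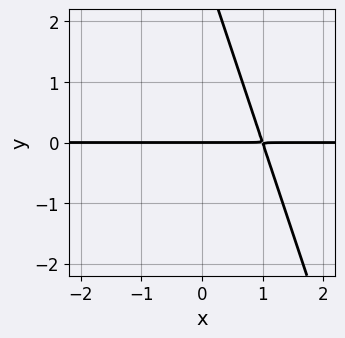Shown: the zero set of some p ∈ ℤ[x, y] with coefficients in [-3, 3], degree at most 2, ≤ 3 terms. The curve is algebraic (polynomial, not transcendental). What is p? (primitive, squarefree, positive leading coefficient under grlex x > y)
Degree: a generic line meets the curve in up to 2 points, so deg p = 2.
Observable constraints: the visible x-axis segment lies entirely on the curve; it meets the y-axis at y = 0 (among the integer gridlines).
These observations pin down the coefficients.

3*x*y + y^2 - 3*y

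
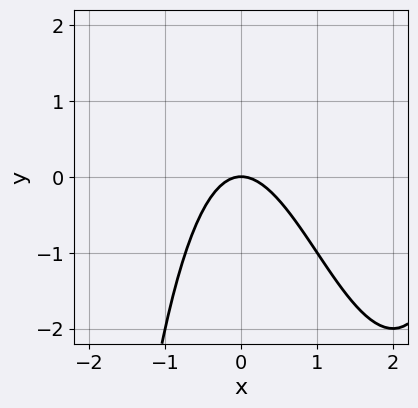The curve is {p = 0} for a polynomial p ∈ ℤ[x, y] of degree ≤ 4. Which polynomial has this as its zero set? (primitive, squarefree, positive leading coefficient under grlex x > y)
x^3 - 3*x^2 - 2*y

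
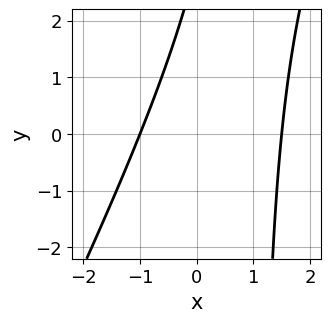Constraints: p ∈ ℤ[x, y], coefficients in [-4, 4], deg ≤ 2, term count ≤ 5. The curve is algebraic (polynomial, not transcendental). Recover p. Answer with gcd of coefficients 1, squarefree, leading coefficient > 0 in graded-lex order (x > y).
1. deg p = 2. A generic line meets the curve in up to 2 points.
2. Observable constraints: the curve avoids every integer y-axis point in the box; it crosses the x-axis at the gridline x = -1.
3. These observations pin down the coefficients.

2*x^2 - x*y - x + y - 3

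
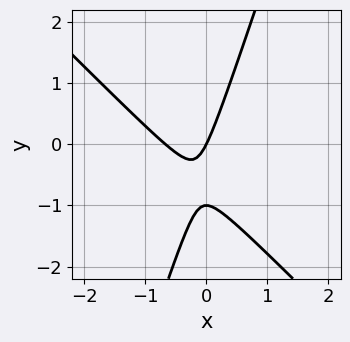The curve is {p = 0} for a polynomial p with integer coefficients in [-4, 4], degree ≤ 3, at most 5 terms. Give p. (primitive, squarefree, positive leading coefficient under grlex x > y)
3*x^2 + 2*x*y - y^2 + 2*x - y

deg p = 2.
Checking where it meets the axes: the y-axis gridline crossings are at y ∈ {-1, 0}; one x-axis crossing is at x = 0.
These observations pin down the coefficients.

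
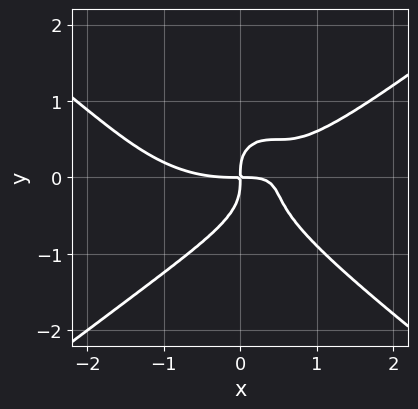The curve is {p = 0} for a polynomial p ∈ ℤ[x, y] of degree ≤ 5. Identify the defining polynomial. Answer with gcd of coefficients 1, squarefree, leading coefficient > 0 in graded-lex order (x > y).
x^4 - 3*y^4 - 3*x^2*y + 2*x*y

First, the degree is 4 — a generic line meets the curve in up to 4 points.
Then, reading off the gridlines: one y-axis crossing is at y = 0; one x-axis crossing is at x = 0.
Finally, fitting integer coefficients to these (and the overall shape) gives p.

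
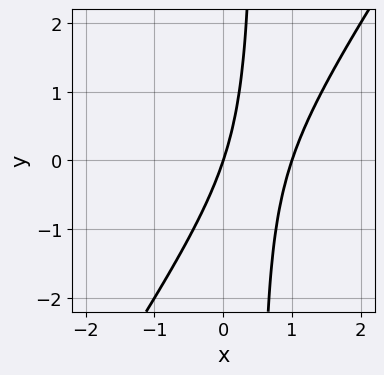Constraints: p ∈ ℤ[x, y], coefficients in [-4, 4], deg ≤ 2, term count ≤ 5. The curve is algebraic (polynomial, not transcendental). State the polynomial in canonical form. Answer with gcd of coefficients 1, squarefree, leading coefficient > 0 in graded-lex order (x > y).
1. deg p = 2.
2. From the axis intercepts and sections: the x-axis gridline crossings are at x ∈ {0, 1}; it meets the y-axis at y = 0 (among the integer gridlines).
3. Assembling these constraints gives the stated polynomial.

3*x^2 - 2*x*y - 3*x + y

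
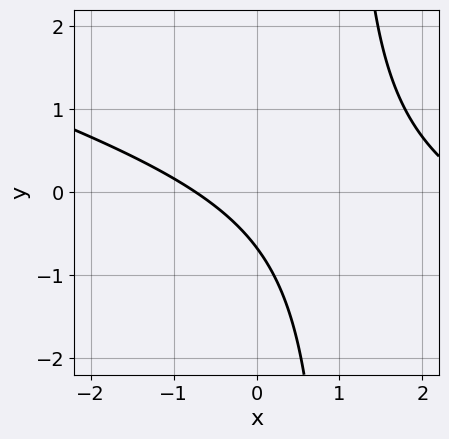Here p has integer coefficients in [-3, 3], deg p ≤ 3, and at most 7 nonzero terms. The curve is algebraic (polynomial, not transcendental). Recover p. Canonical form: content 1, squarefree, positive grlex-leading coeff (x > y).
x^2 + 3*x*y - 2*x - 3*y - 2

deg p = 2. No degree-1 curve has this shape.
Solving for integer coefficients yields p as stated.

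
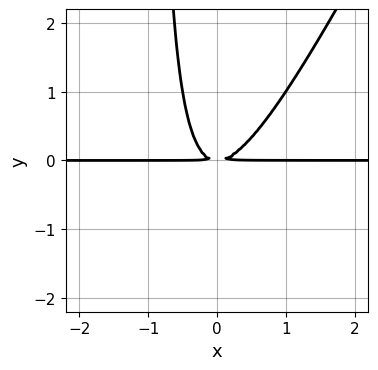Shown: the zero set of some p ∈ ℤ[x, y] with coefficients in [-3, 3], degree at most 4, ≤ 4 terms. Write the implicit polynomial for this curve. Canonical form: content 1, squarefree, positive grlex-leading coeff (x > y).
2*x^2*y - x*y^2 - y^2

1. The degree is 3 — a generic line meets the curve in up to 3 points.
2. Reading off the gridlines: the visible x-axis segment lies entirely on the curve.
3. Fitting integer coefficients to these (and the overall shape) gives p.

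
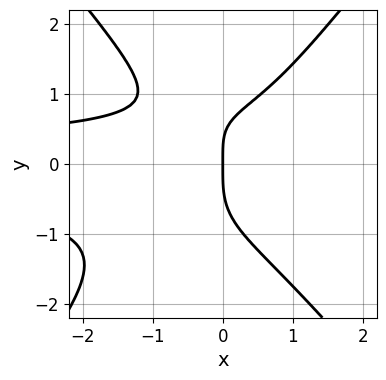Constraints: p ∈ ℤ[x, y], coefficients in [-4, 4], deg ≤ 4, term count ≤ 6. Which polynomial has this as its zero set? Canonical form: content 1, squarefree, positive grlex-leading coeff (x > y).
3*x^2*y^2 - 2*y^4 + x*y^2 - 2*x*y + 3*x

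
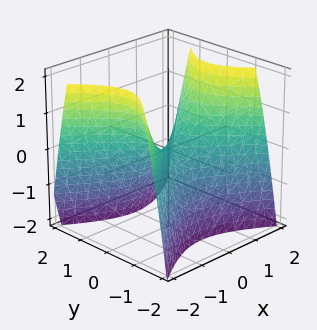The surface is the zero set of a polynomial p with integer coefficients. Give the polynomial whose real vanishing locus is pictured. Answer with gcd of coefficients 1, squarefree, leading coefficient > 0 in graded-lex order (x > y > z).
2*x^2 - 3*y^2 - 2*z

(a) The degree is 2 — a saddle surface; a quadric.
(b) Symmetries: mirror symmetry x ↦ −x ⇒ only even powers of x; the y ↦ −y reflection is a symmetry, so y appears only in even powers.
(c) Checking where it meets the axes: it crosses the y-axis at the gridline y = 0; it crosses the z-axis at the gridline z = 0; it crosses the x-axis at the gridline x = 0.
(d) Solving for integer coefficients yields p as stated.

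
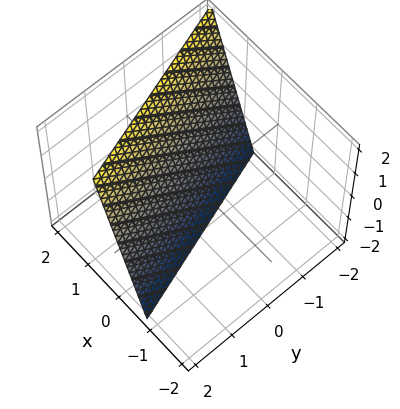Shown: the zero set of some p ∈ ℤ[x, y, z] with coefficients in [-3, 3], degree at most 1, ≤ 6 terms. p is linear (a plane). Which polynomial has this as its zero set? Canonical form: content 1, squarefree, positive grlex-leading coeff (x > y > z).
3*x + y - z - 2

First, deg p = 1.
Then, observable constraints: it meets the y-axis at y = 2 (among the integer gridlines); it meets the z-axis at z = -2 (among the integer gridlines).
Finally, the integer polynomial consistent with all of this is the stated p.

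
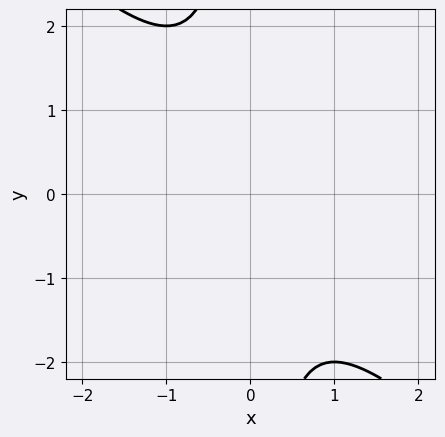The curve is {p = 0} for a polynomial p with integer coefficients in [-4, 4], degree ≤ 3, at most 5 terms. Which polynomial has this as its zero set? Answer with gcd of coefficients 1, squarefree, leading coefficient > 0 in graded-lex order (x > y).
x^2 + x*y + 1

1. Degree: a generic line meets the curve in up to 2 points, so deg p = 2.
2. Observable constraints: the curve avoids every integer x-axis point in the box; it misses every integer gridline on the y-axis.
3. These observations pin down the coefficients.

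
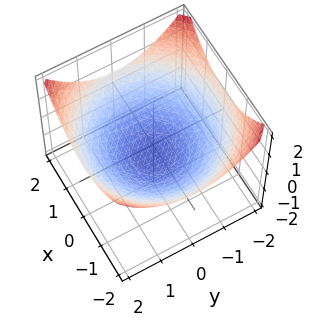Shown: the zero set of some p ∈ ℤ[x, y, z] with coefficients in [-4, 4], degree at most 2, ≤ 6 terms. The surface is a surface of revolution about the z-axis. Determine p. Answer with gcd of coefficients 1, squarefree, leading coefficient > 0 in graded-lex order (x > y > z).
x^2 + y^2 - 3*z - 2

First, deg p = 2. The shape is more complex than any degree-1 surface.
Next, by symmetry, the z-axis is an axis of rotation, so x and y enter only as x² + y².
Next, checking where it meets the axes: a circular section at z = 0 has radius between 1 and 2.
Finally, together with the visible shape, these determine p as stated.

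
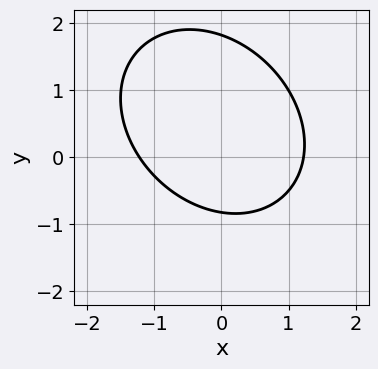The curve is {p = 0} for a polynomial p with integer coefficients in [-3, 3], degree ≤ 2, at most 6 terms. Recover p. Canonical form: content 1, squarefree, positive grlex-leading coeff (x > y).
2*x^2 + x*y + 2*y^2 - 2*y - 3

(a) Degree: a generic line meets the curve in up to 2 points, so deg p = 2.
(b) Matching integer coefficients to the picture gives p.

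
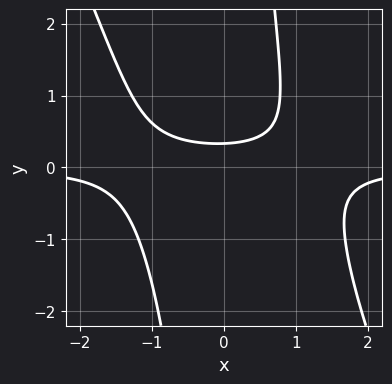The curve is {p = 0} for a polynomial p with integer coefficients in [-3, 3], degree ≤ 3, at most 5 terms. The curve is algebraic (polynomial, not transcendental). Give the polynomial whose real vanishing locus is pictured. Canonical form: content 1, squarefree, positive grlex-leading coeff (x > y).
2*x^2*y + x*y^2 - 3*y + 1

First, the degree is 3 — a generic line meets the curve in up to 3 points.
Next, from the axis intercepts and sections: no x-intercept at any integer in the box.
Finally, fitting integer coefficients to these (and the overall shape) gives p.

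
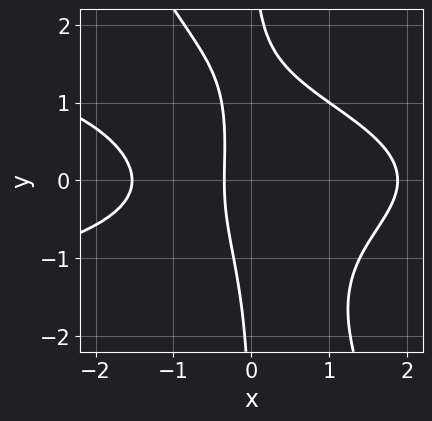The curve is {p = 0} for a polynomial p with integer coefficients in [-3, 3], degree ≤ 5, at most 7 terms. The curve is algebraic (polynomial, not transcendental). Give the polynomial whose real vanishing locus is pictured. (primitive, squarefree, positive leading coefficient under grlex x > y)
First, the degree is 4 — no degree-3 curve has this shape.
Next, from the axis intercepts and sections: the curve avoids every integer y-axis point in the box.
Finally, solving for integer coefficients yields p as stated.

2*x^2*y^2 + x*y^3 + x^3 - 3*x - 1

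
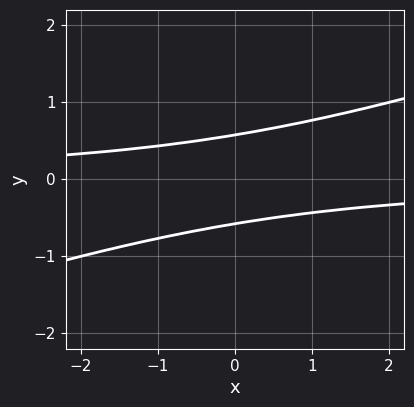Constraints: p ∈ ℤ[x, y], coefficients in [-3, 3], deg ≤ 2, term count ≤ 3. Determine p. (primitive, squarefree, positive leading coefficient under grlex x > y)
x*y - 3*y^2 + 1

deg p = 2.
Reading off the gridlines: no x-intercept at any integer in the box.
The integer polynomial consistent with all of this is the stated p.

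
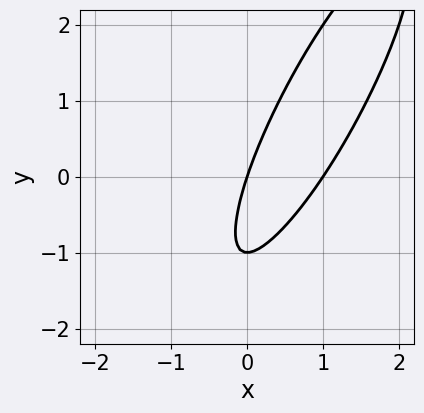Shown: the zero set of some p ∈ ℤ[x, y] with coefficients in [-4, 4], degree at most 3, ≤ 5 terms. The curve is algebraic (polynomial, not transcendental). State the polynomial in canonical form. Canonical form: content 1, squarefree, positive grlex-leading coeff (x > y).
3*x^2 - 3*x*y + y^2 - 3*x + y

The degree is 2 — a generic line meets the curve in up to 2 points.
From the visible intercepts: among the integer gridlines, it crosses the y-axis at y ∈ {-1, 0}; among the integer gridlines, it crosses the x-axis at x ∈ {0, 1}.
Fitting integer coefficients to these (and the overall shape) gives p.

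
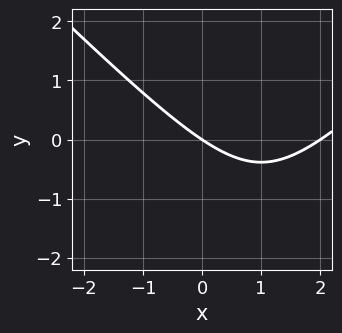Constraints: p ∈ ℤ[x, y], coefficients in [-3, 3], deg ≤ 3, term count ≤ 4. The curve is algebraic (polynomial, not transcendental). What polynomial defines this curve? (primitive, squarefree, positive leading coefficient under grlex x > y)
x^2 - y^2 - 2*x - 3*y

1. Degree: no degree-1 curve has this shape, so deg p = 2.
2. Against the integer gridlines: the x-axis gridline crossings are at x ∈ {0, 2}; it crosses the y-axis at the gridline y = 0.
3. Putting this together gives p.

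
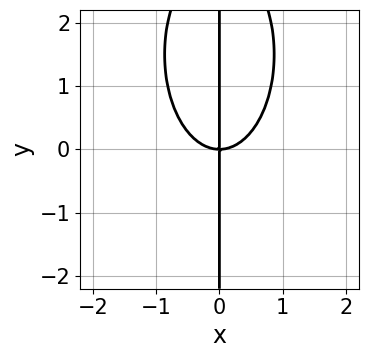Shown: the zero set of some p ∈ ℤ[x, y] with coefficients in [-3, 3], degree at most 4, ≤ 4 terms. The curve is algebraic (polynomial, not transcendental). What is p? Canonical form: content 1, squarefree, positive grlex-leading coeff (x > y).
3*x^3 + x*y^2 - 3*x*y

(a) deg p = 3. The shape is more complex than any degree-2 curve.
(b) Reading off the gridlines: the visible y-axis segment lies entirely on the curve; it meets the x-axis at x = 0 (among the integer gridlines).
(c) Together with the visible shape, these determine p as stated.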